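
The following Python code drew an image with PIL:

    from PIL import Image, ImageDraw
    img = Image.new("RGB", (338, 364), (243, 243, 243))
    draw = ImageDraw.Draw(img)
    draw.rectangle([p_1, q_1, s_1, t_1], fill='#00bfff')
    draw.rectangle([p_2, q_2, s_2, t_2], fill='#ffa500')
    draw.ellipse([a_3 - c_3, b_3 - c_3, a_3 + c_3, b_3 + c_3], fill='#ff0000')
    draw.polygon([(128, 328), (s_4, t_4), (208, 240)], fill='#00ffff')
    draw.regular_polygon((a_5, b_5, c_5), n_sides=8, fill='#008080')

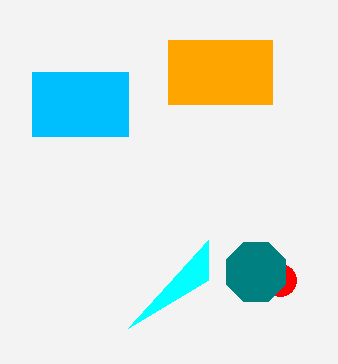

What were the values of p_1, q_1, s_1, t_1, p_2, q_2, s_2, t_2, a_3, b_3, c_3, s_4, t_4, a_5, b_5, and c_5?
p_1 = 32, q_1 = 72, s_1 = 128, t_1 = 136, p_2 = 168, q_2 = 40, s_2 = 272, t_2 = 104, a_3 = 280, b_3 = 280, c_3 = 16, s_4 = 208, t_4 = 280, a_5 = 256, b_5 = 272, c_5 = 32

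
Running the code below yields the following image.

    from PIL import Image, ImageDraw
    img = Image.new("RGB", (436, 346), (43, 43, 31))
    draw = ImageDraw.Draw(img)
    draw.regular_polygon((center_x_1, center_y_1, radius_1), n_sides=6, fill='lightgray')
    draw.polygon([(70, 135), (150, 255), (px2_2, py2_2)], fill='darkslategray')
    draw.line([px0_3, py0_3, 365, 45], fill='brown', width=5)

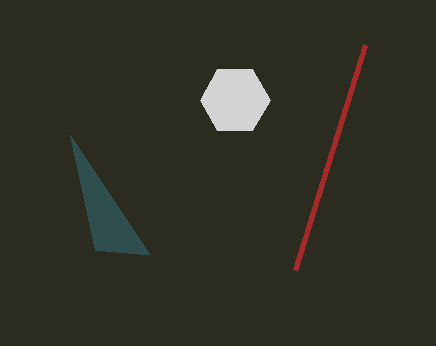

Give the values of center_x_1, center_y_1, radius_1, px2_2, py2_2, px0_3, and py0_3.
center_x_1 = 235, center_y_1 = 100, radius_1 = 35, px2_2 = 95, py2_2 = 250, px0_3 = 295, py0_3 = 270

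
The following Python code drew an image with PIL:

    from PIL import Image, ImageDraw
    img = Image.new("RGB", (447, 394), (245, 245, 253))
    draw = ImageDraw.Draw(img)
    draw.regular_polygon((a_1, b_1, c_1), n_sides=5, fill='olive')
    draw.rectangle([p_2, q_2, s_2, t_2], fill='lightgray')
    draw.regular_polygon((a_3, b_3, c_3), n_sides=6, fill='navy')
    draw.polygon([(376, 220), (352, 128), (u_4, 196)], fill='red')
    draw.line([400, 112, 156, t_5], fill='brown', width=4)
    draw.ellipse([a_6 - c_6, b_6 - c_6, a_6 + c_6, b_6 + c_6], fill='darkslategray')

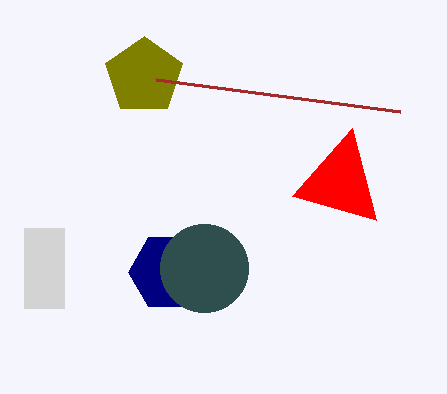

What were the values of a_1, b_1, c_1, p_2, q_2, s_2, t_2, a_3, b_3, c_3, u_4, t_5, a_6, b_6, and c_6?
a_1 = 144; b_1 = 76; c_1 = 40; p_2 = 24; q_2 = 228; s_2 = 64; t_2 = 308; a_3 = 168; b_3 = 272; c_3 = 40; u_4 = 292; t_5 = 80; a_6 = 204; b_6 = 268; c_6 = 44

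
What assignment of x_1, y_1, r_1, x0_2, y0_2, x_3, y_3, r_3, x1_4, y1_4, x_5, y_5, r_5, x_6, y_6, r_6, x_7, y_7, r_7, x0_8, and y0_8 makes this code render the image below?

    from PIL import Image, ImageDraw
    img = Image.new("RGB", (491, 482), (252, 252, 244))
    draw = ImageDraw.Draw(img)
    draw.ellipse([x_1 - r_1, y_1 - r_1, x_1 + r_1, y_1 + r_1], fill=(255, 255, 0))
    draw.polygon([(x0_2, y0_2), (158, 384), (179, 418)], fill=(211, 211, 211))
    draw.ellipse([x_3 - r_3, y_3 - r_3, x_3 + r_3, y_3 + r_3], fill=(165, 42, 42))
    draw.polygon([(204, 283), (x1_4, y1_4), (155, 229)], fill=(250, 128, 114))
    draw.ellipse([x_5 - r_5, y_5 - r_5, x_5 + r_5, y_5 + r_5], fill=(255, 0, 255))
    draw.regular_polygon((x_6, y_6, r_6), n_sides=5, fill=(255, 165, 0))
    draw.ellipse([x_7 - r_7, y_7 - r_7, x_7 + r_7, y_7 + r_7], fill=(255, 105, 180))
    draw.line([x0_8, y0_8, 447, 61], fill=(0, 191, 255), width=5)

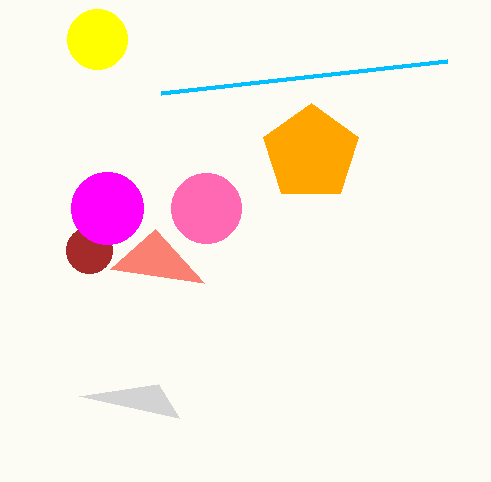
x_1 = 97
y_1 = 39
r_1 = 30
x0_2 = 79
y0_2 = 396
x_3 = 89
y_3 = 250
r_3 = 23
x1_4 = 110
y1_4 = 269
x_5 = 107
y_5 = 208
r_5 = 36
x_6 = 311
y_6 = 153
r_6 = 50
x_7 = 206
y_7 = 208
r_7 = 35
x0_8 = 161
y0_8 = 93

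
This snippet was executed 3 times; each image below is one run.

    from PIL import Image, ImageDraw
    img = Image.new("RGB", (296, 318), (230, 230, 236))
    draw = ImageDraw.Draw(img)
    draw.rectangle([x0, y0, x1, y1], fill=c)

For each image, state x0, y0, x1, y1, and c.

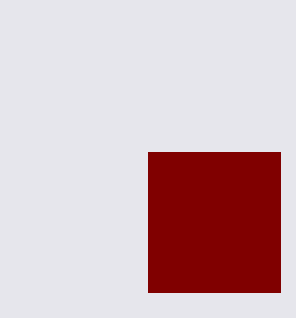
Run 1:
x0 = 148
y0 = 152
x1 = 280
y1 = 292
c = 'maroon'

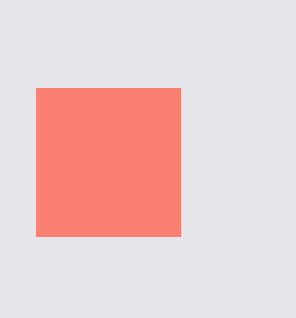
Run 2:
x0 = 36; y0 = 88; x1 = 180; y1 = 236; c = 'salmon'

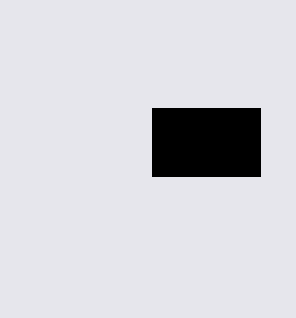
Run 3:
x0 = 152; y0 = 108; x1 = 260; y1 = 176; c = 'black'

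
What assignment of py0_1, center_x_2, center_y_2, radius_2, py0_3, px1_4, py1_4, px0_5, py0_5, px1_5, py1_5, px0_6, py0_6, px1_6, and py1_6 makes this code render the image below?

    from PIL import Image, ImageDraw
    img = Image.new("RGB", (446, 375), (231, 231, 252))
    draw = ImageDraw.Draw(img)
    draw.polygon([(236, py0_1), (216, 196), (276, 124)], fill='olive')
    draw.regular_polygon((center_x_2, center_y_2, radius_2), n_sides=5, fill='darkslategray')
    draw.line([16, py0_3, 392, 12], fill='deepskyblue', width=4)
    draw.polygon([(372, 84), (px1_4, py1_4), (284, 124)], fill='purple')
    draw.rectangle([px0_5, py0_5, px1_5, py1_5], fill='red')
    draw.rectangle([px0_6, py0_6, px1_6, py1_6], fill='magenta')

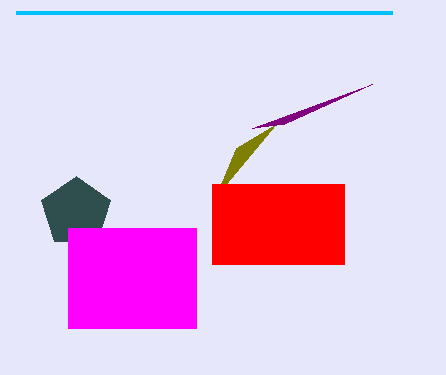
py0_1 = 148
center_x_2 = 76
center_y_2 = 212
radius_2 = 36
py0_3 = 12
px1_4 = 252
py1_4 = 128
px0_5 = 212
py0_5 = 184
px1_5 = 344
py1_5 = 264
px0_6 = 68
py0_6 = 228
px1_6 = 196
py1_6 = 328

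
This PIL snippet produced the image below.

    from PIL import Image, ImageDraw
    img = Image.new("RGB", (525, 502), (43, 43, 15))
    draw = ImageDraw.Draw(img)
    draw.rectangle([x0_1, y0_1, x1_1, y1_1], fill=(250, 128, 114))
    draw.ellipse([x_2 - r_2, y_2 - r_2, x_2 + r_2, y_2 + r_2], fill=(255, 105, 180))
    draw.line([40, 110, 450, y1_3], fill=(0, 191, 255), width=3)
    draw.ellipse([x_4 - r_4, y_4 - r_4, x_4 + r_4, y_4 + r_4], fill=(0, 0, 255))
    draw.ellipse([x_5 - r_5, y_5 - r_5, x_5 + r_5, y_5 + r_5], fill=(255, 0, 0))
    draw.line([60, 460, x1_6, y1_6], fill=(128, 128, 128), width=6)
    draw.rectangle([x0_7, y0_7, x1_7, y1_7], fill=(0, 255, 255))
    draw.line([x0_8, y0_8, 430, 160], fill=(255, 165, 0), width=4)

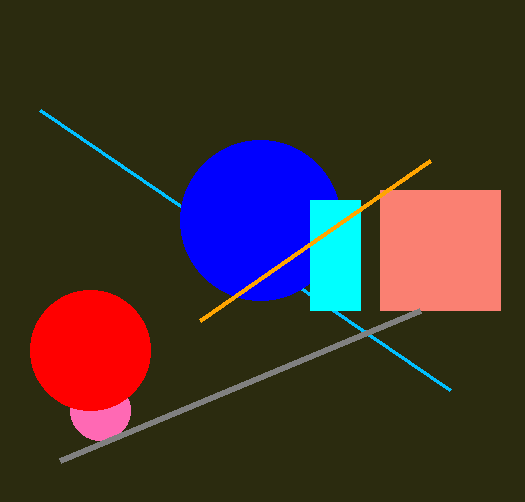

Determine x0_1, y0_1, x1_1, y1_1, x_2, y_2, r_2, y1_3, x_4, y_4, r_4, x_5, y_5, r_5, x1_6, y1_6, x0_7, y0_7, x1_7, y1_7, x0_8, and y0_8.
x0_1 = 380; y0_1 = 190; x1_1 = 500; y1_1 = 310; x_2 = 100; y_2 = 410; r_2 = 30; y1_3 = 390; x_4 = 260; y_4 = 220; r_4 = 80; x_5 = 90; y_5 = 350; r_5 = 60; x1_6 = 420; y1_6 = 310; x0_7 = 310; y0_7 = 200; x1_7 = 360; y1_7 = 310; x0_8 = 200; y0_8 = 320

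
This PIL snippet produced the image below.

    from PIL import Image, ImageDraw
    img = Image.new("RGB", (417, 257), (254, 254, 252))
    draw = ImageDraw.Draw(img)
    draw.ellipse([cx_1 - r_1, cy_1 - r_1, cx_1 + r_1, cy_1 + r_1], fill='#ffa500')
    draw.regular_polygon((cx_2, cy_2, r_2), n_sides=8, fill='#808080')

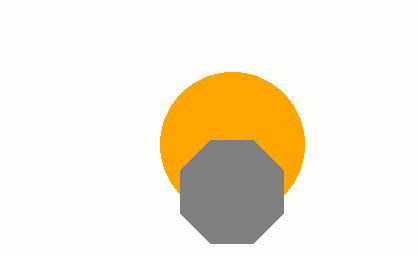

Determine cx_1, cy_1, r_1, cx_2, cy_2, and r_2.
cx_1 = 232, cy_1 = 144, r_1 = 72, cx_2 = 232, cy_2 = 192, r_2 = 56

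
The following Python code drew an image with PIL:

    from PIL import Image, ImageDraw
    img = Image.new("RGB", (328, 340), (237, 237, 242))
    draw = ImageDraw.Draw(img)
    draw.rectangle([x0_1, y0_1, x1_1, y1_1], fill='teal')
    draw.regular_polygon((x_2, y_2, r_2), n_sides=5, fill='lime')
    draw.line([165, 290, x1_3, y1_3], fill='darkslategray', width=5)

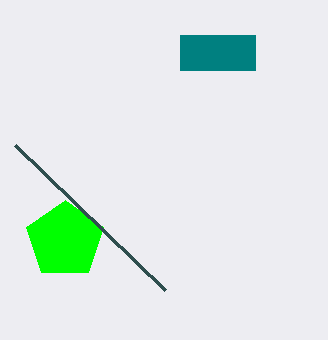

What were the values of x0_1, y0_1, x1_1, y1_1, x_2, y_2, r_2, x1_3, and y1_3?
x0_1 = 180, y0_1 = 35, x1_1 = 255, y1_1 = 70, x_2 = 65, y_2 = 240, r_2 = 40, x1_3 = 15, y1_3 = 145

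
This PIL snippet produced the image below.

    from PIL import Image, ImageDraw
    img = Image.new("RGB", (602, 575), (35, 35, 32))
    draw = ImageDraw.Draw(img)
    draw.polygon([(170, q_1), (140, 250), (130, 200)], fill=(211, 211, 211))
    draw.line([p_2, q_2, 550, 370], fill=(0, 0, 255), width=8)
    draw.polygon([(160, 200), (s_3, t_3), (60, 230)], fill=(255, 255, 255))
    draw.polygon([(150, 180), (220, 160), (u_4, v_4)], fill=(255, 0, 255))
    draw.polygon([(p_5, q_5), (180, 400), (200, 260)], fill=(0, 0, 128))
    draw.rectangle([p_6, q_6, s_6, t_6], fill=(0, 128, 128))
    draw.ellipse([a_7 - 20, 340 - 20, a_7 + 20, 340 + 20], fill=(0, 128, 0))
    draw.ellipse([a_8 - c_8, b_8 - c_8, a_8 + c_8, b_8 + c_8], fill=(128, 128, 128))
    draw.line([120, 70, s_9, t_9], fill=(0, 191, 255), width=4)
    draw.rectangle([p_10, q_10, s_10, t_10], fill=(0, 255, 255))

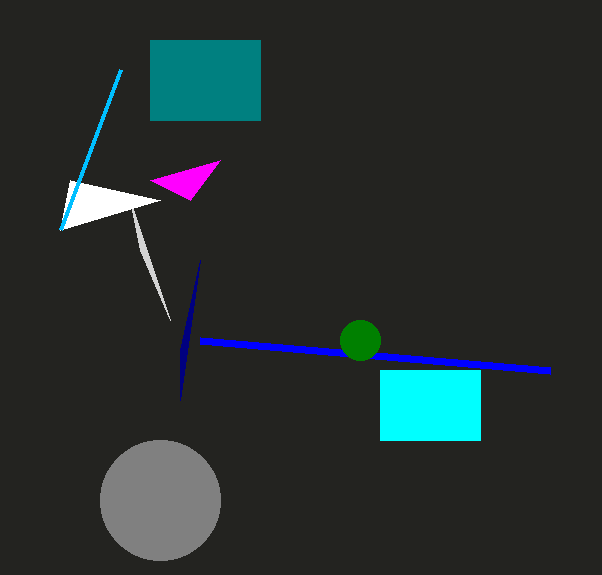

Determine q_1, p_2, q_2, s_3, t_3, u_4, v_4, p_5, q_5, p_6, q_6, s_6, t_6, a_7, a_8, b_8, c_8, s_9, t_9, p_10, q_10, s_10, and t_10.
q_1 = 320, p_2 = 200, q_2 = 340, s_3 = 70, t_3 = 180, u_4 = 190, v_4 = 200, p_5 = 180, q_5 = 350, p_6 = 150, q_6 = 40, s_6 = 260, t_6 = 120, a_7 = 360, a_8 = 160, b_8 = 500, c_8 = 60, s_9 = 60, t_9 = 230, p_10 = 380, q_10 = 370, s_10 = 480, t_10 = 440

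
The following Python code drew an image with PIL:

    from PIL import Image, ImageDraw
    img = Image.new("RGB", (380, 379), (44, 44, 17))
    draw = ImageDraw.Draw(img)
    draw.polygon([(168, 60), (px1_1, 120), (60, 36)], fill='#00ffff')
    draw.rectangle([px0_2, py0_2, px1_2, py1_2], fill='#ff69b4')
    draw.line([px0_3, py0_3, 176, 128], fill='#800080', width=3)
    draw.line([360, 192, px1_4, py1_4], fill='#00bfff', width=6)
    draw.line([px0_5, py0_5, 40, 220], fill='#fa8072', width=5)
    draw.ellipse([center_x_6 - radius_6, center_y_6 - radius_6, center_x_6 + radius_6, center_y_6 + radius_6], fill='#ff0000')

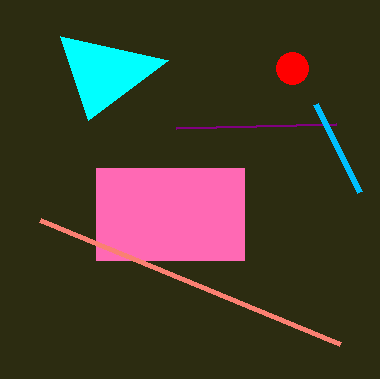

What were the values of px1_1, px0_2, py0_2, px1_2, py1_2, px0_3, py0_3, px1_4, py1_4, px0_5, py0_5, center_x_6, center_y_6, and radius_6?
px1_1 = 88
px0_2 = 96
py0_2 = 168
px1_2 = 244
py1_2 = 260
px0_3 = 336
py0_3 = 124
px1_4 = 316
py1_4 = 104
px0_5 = 340
py0_5 = 344
center_x_6 = 292
center_y_6 = 68
radius_6 = 16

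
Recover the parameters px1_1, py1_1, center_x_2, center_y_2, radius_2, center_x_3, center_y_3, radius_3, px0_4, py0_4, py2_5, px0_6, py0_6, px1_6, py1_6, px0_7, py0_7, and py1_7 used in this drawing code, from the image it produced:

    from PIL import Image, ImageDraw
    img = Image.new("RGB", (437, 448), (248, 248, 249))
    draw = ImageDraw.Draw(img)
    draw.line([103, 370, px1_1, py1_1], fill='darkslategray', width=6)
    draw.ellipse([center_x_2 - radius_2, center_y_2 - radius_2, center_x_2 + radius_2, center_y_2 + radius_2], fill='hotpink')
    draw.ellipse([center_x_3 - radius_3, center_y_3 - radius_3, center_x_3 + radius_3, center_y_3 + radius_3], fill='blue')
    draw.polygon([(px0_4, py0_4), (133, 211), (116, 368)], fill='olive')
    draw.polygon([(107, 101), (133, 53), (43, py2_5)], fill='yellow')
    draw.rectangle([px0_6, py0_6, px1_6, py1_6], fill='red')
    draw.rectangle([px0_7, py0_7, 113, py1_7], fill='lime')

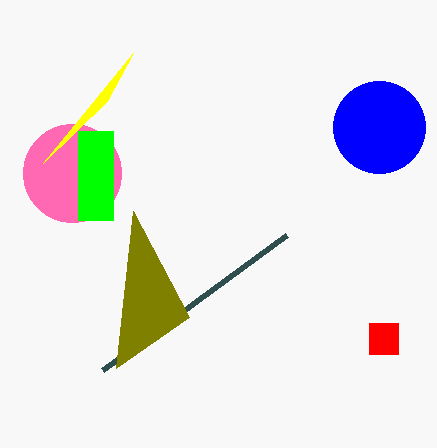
px1_1 = 287
py1_1 = 235
center_x_2 = 72
center_y_2 = 173
radius_2 = 49
center_x_3 = 379
center_y_3 = 127
radius_3 = 46
px0_4 = 189
py0_4 = 317
py2_5 = 163
px0_6 = 369
py0_6 = 323
px1_6 = 398
py1_6 = 354
px0_7 = 78
py0_7 = 131
py1_7 = 220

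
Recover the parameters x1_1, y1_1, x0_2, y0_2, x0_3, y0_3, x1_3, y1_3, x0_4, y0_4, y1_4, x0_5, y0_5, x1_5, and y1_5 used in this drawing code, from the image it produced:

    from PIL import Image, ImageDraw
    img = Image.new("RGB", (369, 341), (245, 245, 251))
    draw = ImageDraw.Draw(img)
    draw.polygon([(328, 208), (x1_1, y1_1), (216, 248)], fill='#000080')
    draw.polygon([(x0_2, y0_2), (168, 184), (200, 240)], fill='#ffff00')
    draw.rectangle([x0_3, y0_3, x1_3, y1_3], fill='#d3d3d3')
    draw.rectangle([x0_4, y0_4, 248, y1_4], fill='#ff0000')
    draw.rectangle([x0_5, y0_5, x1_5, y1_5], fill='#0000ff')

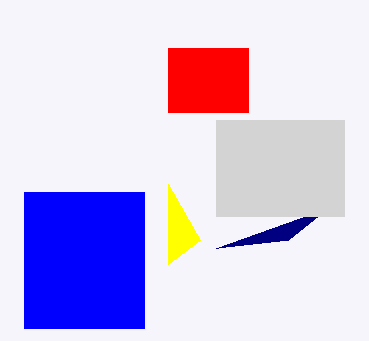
x1_1 = 288
y1_1 = 240
x0_2 = 168
y0_2 = 264
x0_3 = 216
y0_3 = 120
x1_3 = 344
y1_3 = 216
x0_4 = 168
y0_4 = 48
y1_4 = 112
x0_5 = 24
y0_5 = 192
x1_5 = 144
y1_5 = 328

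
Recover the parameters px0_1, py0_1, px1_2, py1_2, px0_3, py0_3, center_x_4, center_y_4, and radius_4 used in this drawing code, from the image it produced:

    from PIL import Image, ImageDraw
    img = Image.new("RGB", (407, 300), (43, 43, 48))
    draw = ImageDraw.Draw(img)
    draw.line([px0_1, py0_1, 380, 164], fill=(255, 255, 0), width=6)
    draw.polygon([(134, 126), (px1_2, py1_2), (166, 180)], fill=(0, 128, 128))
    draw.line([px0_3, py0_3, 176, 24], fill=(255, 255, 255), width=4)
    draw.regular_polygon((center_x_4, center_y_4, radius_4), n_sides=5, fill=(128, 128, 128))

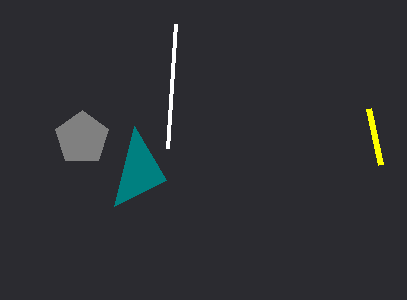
px0_1 = 368, py0_1 = 108, px1_2 = 114, py1_2 = 206, px0_3 = 168, py0_3 = 148, center_x_4 = 82, center_y_4 = 138, radius_4 = 28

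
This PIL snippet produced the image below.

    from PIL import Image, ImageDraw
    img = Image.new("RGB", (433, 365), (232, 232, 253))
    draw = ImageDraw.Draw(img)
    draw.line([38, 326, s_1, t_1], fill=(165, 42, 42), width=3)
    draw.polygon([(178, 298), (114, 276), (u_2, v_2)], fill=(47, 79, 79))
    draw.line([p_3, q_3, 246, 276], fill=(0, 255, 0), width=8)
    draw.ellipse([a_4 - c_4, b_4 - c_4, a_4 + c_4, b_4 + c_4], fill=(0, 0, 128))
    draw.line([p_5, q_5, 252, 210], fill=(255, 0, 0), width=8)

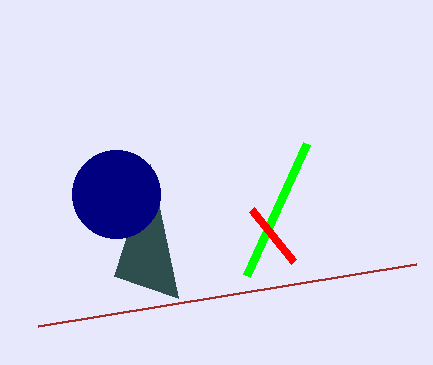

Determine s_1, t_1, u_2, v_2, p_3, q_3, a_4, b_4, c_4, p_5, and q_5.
s_1 = 416
t_1 = 264
u_2 = 150
v_2 = 164
p_3 = 306
q_3 = 144
a_4 = 116
b_4 = 194
c_4 = 44
p_5 = 294
q_5 = 262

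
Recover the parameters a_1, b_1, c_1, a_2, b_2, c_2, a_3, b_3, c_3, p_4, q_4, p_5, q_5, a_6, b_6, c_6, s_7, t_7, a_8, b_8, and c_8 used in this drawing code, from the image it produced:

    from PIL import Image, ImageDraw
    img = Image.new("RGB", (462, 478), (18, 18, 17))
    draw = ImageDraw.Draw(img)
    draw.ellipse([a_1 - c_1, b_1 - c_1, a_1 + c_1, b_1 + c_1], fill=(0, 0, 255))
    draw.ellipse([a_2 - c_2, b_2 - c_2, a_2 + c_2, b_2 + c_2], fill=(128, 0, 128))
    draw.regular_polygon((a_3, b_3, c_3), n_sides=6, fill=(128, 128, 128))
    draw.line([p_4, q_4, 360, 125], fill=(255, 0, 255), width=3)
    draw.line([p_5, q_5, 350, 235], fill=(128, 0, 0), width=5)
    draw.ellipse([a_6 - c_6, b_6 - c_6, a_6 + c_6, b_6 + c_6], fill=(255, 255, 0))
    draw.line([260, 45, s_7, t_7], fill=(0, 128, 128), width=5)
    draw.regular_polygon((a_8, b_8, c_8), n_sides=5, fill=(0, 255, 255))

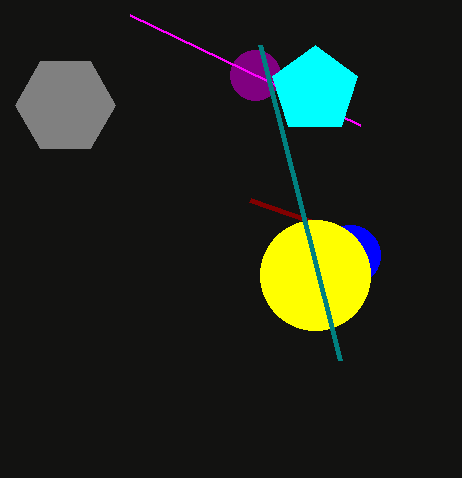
a_1 = 350; b_1 = 255; c_1 = 30; a_2 = 255; b_2 = 75; c_2 = 25; a_3 = 65; b_3 = 105; c_3 = 50; p_4 = 130; q_4 = 15; p_5 = 250; q_5 = 200; a_6 = 315; b_6 = 275; c_6 = 55; s_7 = 340; t_7 = 360; a_8 = 315; b_8 = 90; c_8 = 45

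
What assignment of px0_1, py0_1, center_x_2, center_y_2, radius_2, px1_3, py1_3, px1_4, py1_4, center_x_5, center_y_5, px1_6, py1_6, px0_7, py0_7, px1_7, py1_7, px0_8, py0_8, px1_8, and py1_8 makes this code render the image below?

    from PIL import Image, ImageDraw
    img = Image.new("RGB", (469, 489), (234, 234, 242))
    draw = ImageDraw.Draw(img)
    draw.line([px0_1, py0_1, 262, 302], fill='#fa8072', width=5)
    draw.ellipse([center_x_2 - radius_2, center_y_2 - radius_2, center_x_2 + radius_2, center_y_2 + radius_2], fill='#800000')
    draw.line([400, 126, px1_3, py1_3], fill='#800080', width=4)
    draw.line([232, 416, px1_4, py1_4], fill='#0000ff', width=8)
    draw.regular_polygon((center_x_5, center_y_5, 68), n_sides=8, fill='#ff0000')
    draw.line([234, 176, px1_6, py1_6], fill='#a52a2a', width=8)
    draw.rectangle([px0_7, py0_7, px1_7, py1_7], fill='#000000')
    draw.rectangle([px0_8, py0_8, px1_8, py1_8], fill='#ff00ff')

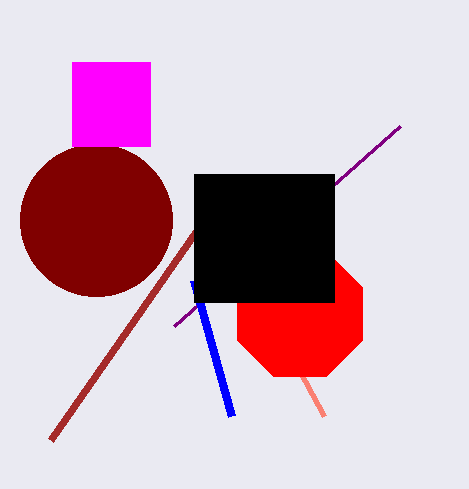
px0_1 = 324; py0_1 = 416; center_x_2 = 96; center_y_2 = 220; radius_2 = 76; px1_3 = 174; py1_3 = 326; px1_4 = 194; py1_4 = 280; center_x_5 = 300; center_y_5 = 314; px1_6 = 50; py1_6 = 440; px0_7 = 194; py0_7 = 174; px1_7 = 334; py1_7 = 302; px0_8 = 72; py0_8 = 62; px1_8 = 150; py1_8 = 146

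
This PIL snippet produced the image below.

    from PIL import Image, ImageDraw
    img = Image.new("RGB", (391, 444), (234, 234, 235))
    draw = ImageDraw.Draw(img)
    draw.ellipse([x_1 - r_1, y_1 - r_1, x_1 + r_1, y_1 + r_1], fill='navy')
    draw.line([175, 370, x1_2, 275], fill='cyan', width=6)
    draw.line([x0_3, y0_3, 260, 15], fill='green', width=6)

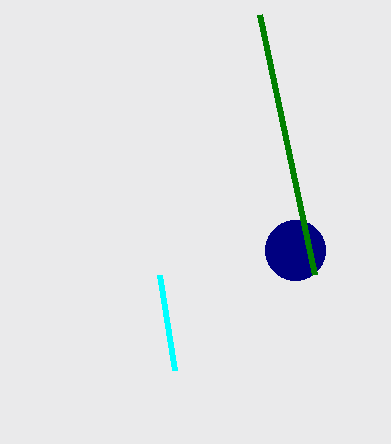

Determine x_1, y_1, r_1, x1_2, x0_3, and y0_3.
x_1 = 295
y_1 = 250
r_1 = 30
x1_2 = 160
x0_3 = 315
y0_3 = 275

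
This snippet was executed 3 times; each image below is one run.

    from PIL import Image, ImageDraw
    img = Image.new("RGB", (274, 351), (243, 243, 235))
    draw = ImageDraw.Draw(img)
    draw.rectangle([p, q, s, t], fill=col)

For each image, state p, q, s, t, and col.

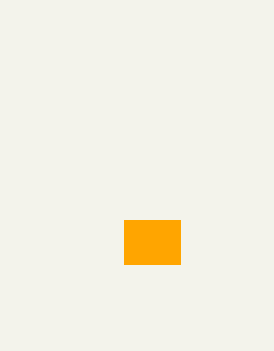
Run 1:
p = 124; q = 220; s = 180; t = 264; col = 'orange'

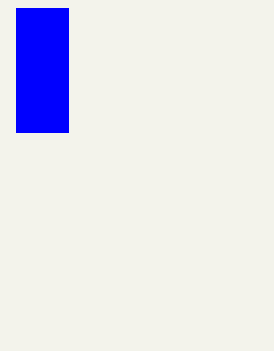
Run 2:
p = 16, q = 8, s = 68, t = 132, col = 'blue'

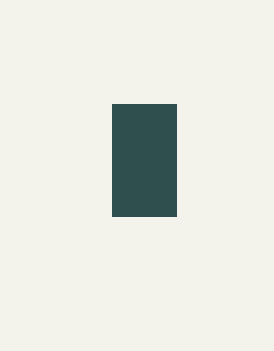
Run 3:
p = 112, q = 104, s = 176, t = 216, col = 'darkslategray'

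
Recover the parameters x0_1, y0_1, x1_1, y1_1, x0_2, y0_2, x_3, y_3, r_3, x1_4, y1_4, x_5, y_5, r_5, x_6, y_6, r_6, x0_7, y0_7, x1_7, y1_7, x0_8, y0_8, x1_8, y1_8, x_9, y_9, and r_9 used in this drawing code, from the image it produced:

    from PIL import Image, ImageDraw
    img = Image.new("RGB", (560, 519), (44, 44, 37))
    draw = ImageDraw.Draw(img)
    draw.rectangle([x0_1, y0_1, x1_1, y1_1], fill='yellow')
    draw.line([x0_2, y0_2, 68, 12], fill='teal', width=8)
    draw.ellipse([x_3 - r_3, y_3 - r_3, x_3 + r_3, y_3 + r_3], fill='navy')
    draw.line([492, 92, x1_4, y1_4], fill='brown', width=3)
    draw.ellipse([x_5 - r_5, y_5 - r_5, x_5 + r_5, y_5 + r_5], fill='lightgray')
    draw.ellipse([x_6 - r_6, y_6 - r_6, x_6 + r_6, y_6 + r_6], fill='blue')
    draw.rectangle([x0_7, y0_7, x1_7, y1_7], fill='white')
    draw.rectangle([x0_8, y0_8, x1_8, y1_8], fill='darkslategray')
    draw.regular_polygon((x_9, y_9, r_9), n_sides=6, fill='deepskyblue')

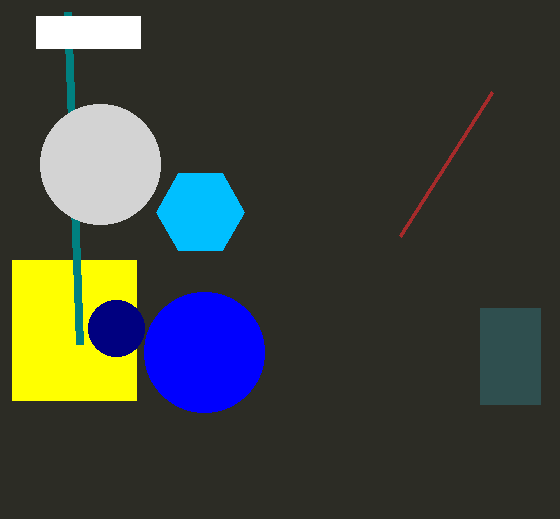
x0_1 = 12, y0_1 = 260, x1_1 = 136, y1_1 = 400, x0_2 = 80, y0_2 = 344, x_3 = 116, y_3 = 328, r_3 = 28, x1_4 = 400, y1_4 = 236, x_5 = 100, y_5 = 164, r_5 = 60, x_6 = 204, y_6 = 352, r_6 = 60, x0_7 = 36, y0_7 = 16, x1_7 = 140, y1_7 = 48, x0_8 = 480, y0_8 = 308, x1_8 = 540, y1_8 = 404, x_9 = 200, y_9 = 212, r_9 = 44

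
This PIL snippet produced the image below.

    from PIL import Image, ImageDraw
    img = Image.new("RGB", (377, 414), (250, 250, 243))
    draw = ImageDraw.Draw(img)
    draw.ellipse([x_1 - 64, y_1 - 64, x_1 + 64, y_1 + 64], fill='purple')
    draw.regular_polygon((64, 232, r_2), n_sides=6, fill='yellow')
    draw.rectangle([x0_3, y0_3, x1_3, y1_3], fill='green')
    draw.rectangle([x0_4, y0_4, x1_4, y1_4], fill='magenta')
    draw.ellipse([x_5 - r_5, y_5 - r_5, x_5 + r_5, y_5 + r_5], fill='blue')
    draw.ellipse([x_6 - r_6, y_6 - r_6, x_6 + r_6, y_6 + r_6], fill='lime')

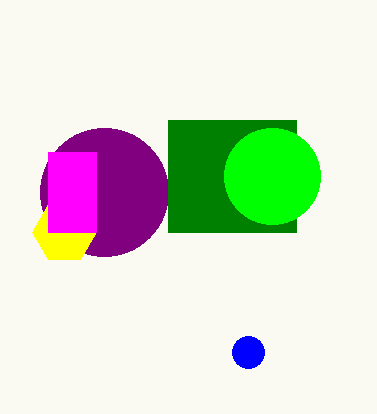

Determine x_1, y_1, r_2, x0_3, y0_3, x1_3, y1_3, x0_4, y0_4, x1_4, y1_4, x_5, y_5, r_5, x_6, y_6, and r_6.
x_1 = 104; y_1 = 192; r_2 = 32; x0_3 = 168; y0_3 = 120; x1_3 = 296; y1_3 = 232; x0_4 = 48; y0_4 = 152; x1_4 = 96; y1_4 = 232; x_5 = 248; y_5 = 352; r_5 = 16; x_6 = 272; y_6 = 176; r_6 = 48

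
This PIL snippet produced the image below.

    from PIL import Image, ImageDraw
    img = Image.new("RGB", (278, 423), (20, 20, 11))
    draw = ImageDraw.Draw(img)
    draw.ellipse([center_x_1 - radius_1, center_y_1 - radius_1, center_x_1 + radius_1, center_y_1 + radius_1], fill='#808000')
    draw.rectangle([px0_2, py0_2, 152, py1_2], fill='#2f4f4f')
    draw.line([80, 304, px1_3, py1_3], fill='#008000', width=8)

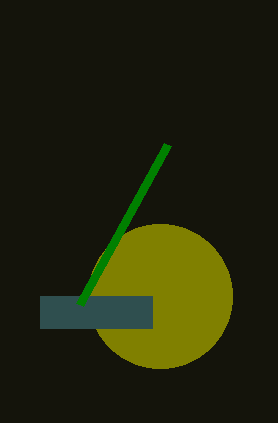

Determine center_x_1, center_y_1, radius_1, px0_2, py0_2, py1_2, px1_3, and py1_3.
center_x_1 = 160, center_y_1 = 296, radius_1 = 72, px0_2 = 40, py0_2 = 296, py1_2 = 328, px1_3 = 168, py1_3 = 144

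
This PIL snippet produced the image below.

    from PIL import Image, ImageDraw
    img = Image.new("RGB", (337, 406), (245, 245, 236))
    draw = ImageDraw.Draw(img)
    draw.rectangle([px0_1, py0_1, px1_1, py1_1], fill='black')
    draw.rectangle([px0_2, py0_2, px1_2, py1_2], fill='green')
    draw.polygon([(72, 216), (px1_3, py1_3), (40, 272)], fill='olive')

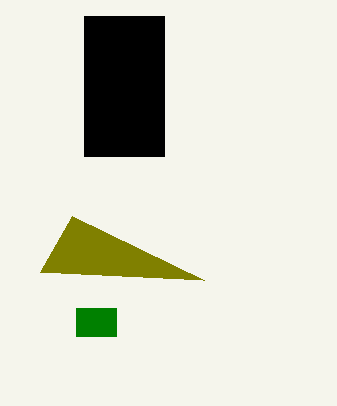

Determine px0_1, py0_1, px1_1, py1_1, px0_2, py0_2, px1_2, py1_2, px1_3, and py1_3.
px0_1 = 84
py0_1 = 16
px1_1 = 164
py1_1 = 156
px0_2 = 76
py0_2 = 308
px1_2 = 116
py1_2 = 336
px1_3 = 204
py1_3 = 280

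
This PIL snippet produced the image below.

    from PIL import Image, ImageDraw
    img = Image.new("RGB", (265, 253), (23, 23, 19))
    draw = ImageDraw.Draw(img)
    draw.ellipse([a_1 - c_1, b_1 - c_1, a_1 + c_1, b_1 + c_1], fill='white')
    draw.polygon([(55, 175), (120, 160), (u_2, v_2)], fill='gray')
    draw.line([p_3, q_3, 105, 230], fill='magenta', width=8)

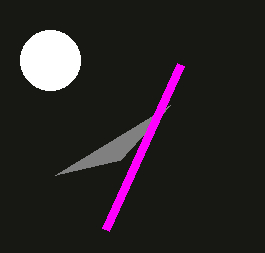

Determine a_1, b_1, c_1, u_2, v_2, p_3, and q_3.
a_1 = 50, b_1 = 60, c_1 = 30, u_2 = 170, v_2 = 105, p_3 = 180, q_3 = 65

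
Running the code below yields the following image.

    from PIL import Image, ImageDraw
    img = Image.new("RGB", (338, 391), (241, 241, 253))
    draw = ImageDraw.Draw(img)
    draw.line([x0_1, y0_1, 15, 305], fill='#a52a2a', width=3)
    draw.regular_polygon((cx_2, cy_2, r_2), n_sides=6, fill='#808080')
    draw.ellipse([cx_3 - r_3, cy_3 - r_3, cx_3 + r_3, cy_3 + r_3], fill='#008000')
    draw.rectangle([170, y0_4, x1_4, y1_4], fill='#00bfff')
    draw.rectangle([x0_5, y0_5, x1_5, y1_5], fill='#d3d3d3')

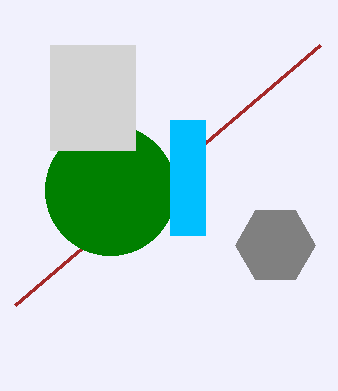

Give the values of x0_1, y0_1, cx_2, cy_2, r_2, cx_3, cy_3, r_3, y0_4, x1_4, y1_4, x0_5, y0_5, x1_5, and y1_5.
x0_1 = 320, y0_1 = 45, cx_2 = 275, cy_2 = 245, r_2 = 40, cx_3 = 110, cy_3 = 190, r_3 = 65, y0_4 = 120, x1_4 = 205, y1_4 = 235, x0_5 = 50, y0_5 = 45, x1_5 = 135, y1_5 = 150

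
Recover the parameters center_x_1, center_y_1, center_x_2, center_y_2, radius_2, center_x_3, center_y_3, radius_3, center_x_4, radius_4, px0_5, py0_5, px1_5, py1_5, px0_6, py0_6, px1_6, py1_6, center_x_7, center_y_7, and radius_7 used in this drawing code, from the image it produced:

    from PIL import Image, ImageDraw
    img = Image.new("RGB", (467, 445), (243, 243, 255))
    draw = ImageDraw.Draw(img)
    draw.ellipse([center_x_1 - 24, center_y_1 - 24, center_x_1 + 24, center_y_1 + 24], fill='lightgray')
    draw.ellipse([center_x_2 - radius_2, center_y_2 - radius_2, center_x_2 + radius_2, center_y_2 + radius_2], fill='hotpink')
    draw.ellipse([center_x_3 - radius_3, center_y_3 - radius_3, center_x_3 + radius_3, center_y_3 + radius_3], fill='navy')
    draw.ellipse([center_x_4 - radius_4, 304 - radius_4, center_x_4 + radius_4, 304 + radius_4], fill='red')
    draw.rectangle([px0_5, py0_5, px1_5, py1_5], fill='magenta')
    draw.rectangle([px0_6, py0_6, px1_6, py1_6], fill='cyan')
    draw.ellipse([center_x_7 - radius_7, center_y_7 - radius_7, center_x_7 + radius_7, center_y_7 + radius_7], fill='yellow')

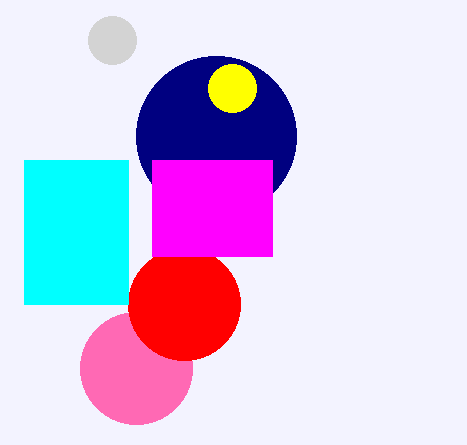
center_x_1 = 112
center_y_1 = 40
center_x_2 = 136
center_y_2 = 368
radius_2 = 56
center_x_3 = 216
center_y_3 = 136
radius_3 = 80
center_x_4 = 184
radius_4 = 56
px0_5 = 152
py0_5 = 160
px1_5 = 272
py1_5 = 256
px0_6 = 24
py0_6 = 160
px1_6 = 128
py1_6 = 304
center_x_7 = 232
center_y_7 = 88
radius_7 = 24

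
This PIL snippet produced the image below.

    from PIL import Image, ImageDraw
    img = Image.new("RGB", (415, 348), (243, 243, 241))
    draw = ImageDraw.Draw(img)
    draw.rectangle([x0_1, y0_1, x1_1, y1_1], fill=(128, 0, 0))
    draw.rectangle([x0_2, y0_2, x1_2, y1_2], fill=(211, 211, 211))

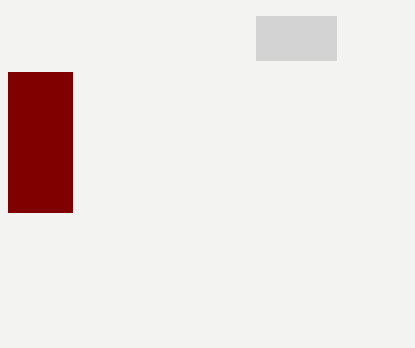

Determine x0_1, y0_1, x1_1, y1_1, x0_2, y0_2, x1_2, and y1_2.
x0_1 = 8; y0_1 = 72; x1_1 = 72; y1_1 = 212; x0_2 = 256; y0_2 = 16; x1_2 = 336; y1_2 = 60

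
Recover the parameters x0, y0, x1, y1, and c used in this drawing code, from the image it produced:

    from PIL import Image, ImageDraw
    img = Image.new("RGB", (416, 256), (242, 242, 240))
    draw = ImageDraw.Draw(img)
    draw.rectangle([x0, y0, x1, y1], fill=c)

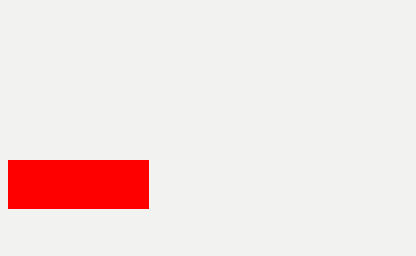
x0 = 8; y0 = 160; x1 = 148; y1 = 208; c = 'red'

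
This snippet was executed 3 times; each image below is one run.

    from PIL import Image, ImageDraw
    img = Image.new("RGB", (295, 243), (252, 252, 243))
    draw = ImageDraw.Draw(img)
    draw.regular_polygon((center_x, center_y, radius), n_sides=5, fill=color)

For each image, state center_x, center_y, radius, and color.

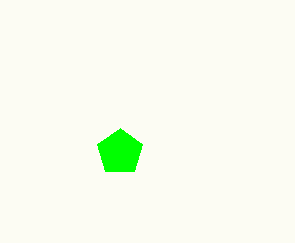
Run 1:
center_x = 120; center_y = 152; radius = 24; color = 'lime'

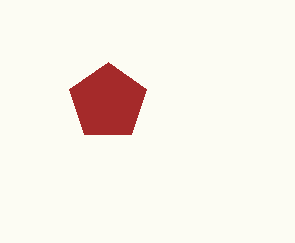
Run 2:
center_x = 108; center_y = 102; radius = 40; color = 'brown'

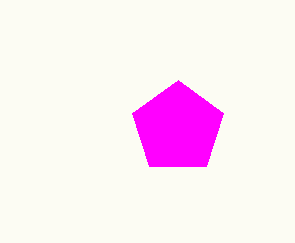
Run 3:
center_x = 178
center_y = 128
radius = 48
color = 'magenta'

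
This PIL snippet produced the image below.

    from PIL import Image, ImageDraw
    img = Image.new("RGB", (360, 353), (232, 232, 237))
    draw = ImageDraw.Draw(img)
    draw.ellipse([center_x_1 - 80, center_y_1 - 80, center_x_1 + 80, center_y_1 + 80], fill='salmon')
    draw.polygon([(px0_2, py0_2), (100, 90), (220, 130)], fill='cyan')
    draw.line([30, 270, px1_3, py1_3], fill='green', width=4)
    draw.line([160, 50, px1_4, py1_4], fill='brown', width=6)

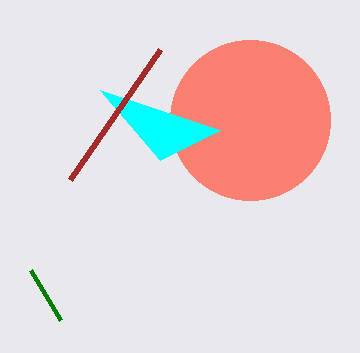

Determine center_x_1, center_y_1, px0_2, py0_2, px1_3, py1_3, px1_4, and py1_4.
center_x_1 = 250; center_y_1 = 120; px0_2 = 160; py0_2 = 160; px1_3 = 60; py1_3 = 320; px1_4 = 70; py1_4 = 180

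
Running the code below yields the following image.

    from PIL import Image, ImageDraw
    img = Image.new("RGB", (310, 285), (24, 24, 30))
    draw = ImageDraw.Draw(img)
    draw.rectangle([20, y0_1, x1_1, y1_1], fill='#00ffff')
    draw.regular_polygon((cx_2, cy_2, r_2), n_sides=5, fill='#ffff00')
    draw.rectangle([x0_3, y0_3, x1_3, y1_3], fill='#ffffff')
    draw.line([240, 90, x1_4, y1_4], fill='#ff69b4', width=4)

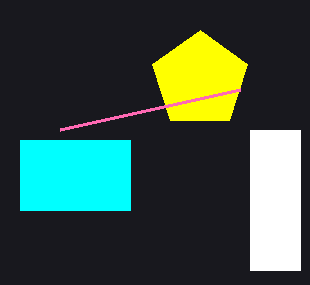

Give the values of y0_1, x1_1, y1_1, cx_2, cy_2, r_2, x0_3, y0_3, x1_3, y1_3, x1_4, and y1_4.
y0_1 = 140, x1_1 = 130, y1_1 = 210, cx_2 = 200, cy_2 = 80, r_2 = 50, x0_3 = 250, y0_3 = 130, x1_3 = 300, y1_3 = 270, x1_4 = 60, y1_4 = 130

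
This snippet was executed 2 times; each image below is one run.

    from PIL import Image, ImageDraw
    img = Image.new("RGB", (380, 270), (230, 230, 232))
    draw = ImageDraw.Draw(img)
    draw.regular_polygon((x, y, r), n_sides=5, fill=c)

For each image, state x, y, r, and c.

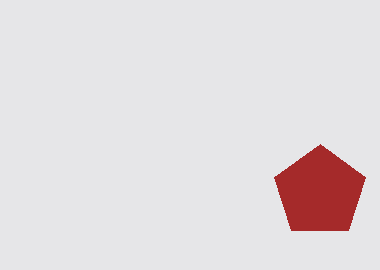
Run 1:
x = 320, y = 192, r = 48, c = 'brown'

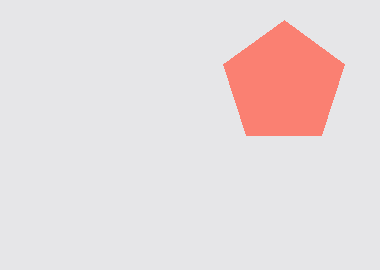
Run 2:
x = 284; y = 84; r = 64; c = 'salmon'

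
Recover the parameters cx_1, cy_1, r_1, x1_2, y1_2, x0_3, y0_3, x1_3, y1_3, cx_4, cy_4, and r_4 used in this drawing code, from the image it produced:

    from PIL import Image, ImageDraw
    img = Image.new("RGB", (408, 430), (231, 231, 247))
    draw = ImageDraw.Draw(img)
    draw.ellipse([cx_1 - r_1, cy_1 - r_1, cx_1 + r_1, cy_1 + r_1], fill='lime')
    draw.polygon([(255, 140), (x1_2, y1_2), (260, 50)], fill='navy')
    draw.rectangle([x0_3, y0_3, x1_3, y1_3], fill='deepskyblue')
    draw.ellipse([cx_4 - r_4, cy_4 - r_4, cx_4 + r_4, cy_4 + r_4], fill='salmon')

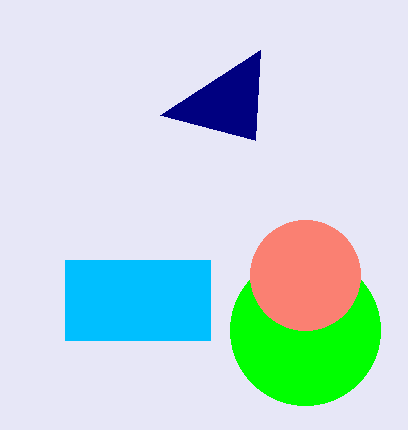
cx_1 = 305
cy_1 = 330
r_1 = 75
x1_2 = 160
y1_2 = 115
x0_3 = 65
y0_3 = 260
x1_3 = 210
y1_3 = 340
cx_4 = 305
cy_4 = 275
r_4 = 55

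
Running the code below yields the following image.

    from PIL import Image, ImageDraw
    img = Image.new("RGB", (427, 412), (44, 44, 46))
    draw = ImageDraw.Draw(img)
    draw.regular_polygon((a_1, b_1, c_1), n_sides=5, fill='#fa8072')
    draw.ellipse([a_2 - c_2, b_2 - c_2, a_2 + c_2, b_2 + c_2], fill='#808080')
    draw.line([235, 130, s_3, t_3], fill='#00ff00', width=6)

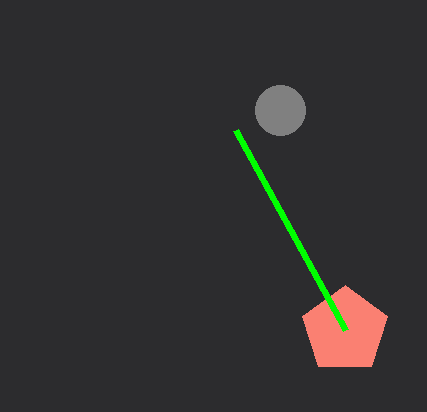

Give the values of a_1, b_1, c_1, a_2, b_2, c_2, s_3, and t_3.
a_1 = 345; b_1 = 330; c_1 = 45; a_2 = 280; b_2 = 110; c_2 = 25; s_3 = 345; t_3 = 330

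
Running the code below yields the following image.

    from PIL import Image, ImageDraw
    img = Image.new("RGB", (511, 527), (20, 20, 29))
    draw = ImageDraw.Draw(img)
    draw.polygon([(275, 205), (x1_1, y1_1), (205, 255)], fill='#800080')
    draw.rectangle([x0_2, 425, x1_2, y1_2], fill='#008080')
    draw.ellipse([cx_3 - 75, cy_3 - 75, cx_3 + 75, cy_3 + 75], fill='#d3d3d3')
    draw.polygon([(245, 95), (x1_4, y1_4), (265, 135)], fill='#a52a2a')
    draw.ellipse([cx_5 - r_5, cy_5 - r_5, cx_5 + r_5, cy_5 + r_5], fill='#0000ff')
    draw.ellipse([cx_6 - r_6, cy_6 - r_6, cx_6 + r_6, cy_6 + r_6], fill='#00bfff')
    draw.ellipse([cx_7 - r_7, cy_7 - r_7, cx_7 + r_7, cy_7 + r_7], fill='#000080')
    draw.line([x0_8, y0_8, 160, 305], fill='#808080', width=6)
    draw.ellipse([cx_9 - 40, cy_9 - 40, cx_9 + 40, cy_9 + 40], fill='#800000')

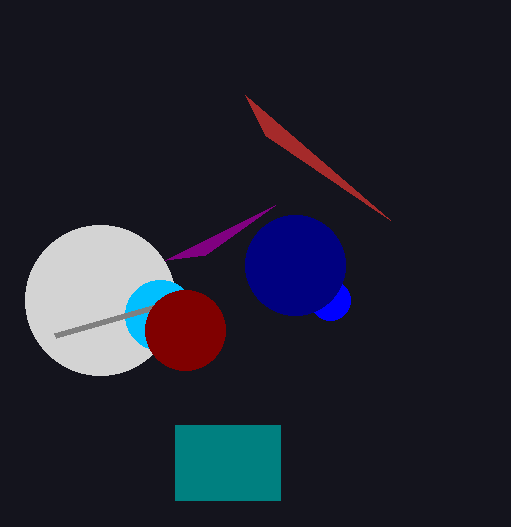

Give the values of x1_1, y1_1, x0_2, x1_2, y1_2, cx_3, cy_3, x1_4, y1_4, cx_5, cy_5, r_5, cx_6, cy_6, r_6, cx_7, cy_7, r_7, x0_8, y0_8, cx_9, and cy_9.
x1_1 = 165; y1_1 = 260; x0_2 = 175; x1_2 = 280; y1_2 = 500; cx_3 = 100; cy_3 = 300; x1_4 = 390; y1_4 = 220; cx_5 = 330; cy_5 = 300; r_5 = 20; cx_6 = 160; cy_6 = 315; r_6 = 35; cx_7 = 295; cy_7 = 265; r_7 = 50; x0_8 = 55; y0_8 = 335; cx_9 = 185; cy_9 = 330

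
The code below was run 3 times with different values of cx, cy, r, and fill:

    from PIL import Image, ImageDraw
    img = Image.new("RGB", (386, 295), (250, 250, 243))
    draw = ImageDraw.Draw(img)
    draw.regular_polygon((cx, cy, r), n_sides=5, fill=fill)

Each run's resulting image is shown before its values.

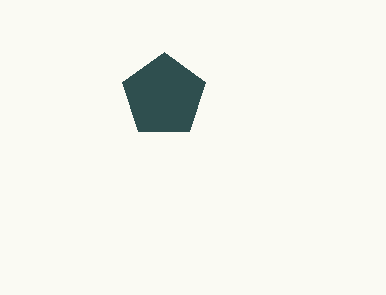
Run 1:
cx = 164
cy = 96
r = 44
fill = 'darkslategray'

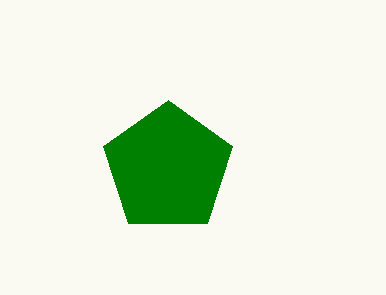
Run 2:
cx = 168, cy = 168, r = 68, fill = 'green'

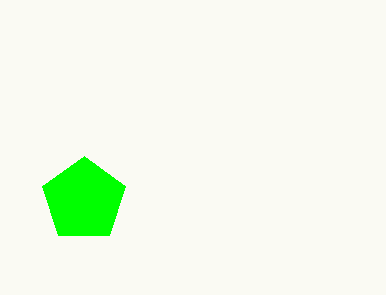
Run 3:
cx = 84
cy = 200
r = 44
fill = 'lime'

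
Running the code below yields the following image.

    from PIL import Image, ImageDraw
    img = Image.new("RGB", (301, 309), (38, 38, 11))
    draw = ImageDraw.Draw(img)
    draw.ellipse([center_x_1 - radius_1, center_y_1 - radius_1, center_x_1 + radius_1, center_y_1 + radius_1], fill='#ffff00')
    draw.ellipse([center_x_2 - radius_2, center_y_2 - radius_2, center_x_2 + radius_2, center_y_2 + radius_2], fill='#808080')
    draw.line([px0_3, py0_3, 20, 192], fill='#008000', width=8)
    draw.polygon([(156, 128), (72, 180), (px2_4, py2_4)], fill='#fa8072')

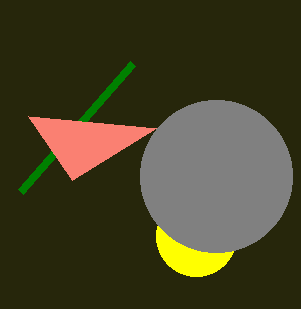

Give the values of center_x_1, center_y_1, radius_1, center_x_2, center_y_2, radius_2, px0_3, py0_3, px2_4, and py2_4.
center_x_1 = 196; center_y_1 = 236; radius_1 = 40; center_x_2 = 216; center_y_2 = 176; radius_2 = 76; px0_3 = 132; py0_3 = 64; px2_4 = 28; py2_4 = 116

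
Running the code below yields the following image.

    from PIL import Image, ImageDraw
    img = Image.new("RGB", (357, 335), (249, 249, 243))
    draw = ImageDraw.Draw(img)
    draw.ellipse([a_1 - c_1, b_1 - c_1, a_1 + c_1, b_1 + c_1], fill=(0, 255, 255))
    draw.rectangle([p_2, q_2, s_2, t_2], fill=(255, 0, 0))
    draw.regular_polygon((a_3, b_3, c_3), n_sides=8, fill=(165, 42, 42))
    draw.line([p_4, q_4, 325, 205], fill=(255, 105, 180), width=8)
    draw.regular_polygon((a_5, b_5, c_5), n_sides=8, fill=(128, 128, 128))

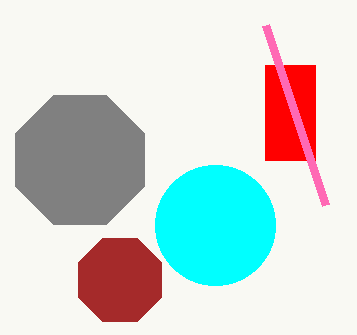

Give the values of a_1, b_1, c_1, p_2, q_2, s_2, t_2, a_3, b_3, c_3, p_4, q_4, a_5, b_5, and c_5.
a_1 = 215
b_1 = 225
c_1 = 60
p_2 = 265
q_2 = 65
s_2 = 315
t_2 = 160
a_3 = 120
b_3 = 280
c_3 = 45
p_4 = 265
q_4 = 25
a_5 = 80
b_5 = 160
c_5 = 70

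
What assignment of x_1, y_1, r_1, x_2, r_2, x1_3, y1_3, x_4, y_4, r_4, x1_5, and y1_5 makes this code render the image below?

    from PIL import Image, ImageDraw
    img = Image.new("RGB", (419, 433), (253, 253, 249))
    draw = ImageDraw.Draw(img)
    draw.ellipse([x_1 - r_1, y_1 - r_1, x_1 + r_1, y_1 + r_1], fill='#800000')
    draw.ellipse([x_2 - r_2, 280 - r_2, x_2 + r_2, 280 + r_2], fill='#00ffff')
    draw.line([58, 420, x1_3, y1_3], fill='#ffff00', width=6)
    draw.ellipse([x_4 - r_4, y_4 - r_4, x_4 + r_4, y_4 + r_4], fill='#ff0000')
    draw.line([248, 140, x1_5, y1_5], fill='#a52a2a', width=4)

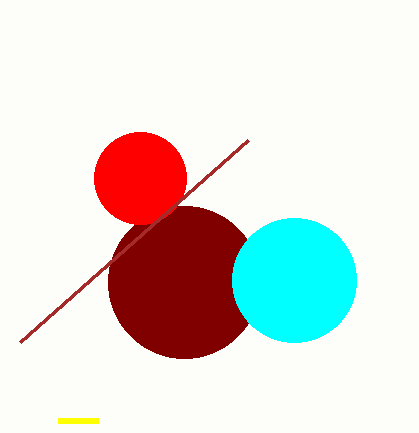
x_1 = 184, y_1 = 282, r_1 = 76, x_2 = 294, r_2 = 62, x1_3 = 98, y1_3 = 420, x_4 = 140, y_4 = 178, r_4 = 46, x1_5 = 20, y1_5 = 342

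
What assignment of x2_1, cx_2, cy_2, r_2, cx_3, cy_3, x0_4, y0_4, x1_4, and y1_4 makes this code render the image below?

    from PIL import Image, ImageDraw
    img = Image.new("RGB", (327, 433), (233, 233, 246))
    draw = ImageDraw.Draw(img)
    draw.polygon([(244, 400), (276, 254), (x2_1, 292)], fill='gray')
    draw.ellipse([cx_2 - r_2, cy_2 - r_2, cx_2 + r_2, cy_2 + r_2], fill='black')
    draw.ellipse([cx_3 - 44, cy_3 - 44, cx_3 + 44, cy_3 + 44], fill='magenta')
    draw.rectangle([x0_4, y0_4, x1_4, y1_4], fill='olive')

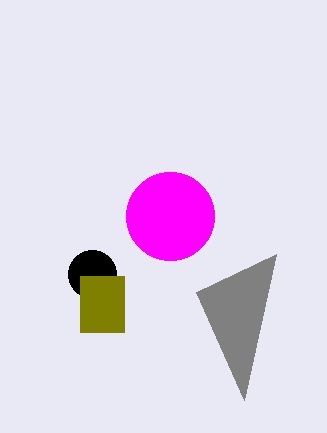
x2_1 = 196; cx_2 = 92; cy_2 = 274; r_2 = 24; cx_3 = 170; cy_3 = 216; x0_4 = 80; y0_4 = 276; x1_4 = 124; y1_4 = 332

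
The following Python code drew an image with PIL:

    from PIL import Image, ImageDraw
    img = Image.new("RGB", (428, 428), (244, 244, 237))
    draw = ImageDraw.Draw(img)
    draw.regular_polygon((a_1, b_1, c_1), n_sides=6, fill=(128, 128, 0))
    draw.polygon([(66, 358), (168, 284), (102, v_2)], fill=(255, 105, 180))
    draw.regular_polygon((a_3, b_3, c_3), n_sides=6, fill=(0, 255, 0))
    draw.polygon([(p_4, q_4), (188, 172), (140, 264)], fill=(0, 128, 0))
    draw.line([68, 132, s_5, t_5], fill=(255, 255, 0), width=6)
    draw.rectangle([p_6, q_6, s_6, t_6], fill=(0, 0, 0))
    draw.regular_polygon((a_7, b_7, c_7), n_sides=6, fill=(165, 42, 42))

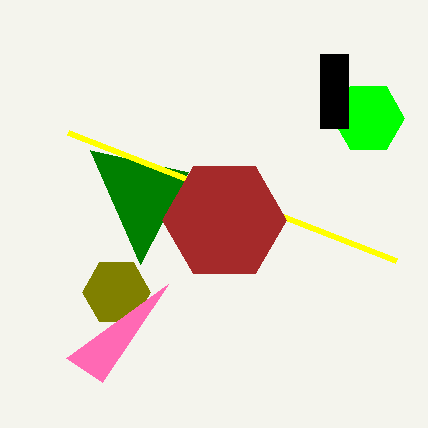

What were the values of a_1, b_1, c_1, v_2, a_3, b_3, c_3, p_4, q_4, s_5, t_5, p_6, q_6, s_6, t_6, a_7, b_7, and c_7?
a_1 = 116, b_1 = 292, c_1 = 34, v_2 = 382, a_3 = 368, b_3 = 118, c_3 = 36, p_4 = 90, q_4 = 150, s_5 = 396, t_5 = 260, p_6 = 320, q_6 = 54, s_6 = 348, t_6 = 128, a_7 = 224, b_7 = 220, c_7 = 62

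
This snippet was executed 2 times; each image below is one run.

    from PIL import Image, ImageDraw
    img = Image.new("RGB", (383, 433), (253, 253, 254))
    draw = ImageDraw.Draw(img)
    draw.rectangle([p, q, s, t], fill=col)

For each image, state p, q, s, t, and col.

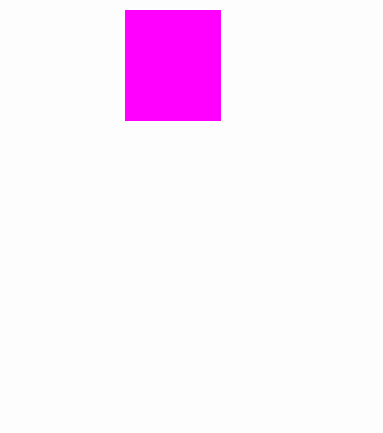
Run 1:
p = 125, q = 10, s = 220, t = 120, col = 'magenta'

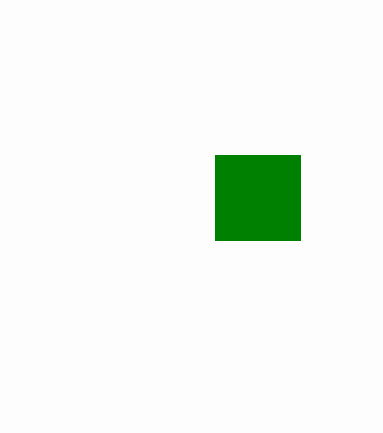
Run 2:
p = 215
q = 155
s = 300
t = 240
col = 'green'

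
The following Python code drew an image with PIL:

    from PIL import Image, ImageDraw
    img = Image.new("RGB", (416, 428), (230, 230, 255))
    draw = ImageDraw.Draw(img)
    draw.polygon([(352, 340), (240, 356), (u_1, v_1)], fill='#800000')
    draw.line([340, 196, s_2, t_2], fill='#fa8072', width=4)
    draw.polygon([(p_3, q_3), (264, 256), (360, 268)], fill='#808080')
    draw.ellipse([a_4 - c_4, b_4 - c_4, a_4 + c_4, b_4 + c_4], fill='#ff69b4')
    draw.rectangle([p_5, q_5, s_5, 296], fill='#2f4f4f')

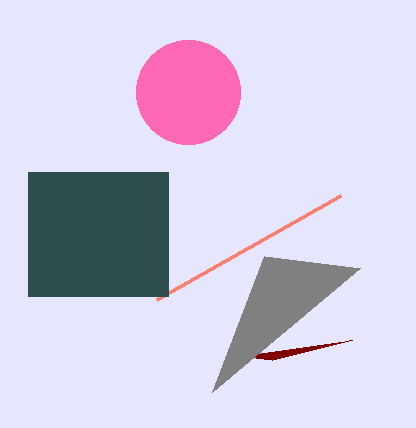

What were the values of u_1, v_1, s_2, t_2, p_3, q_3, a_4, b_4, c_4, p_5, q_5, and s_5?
u_1 = 272; v_1 = 360; s_2 = 156; t_2 = 300; p_3 = 212; q_3 = 392; a_4 = 188; b_4 = 92; c_4 = 52; p_5 = 28; q_5 = 172; s_5 = 168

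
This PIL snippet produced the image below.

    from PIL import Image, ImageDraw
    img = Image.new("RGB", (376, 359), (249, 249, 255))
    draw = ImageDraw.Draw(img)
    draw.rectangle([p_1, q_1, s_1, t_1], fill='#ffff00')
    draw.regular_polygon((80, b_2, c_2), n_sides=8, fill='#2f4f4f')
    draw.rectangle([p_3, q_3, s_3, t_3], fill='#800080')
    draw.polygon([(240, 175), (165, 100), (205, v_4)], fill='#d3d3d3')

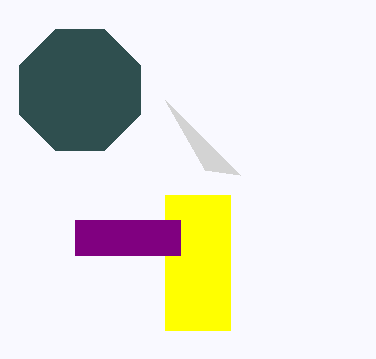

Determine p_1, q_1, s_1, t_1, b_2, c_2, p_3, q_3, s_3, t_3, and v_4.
p_1 = 165
q_1 = 195
s_1 = 230
t_1 = 330
b_2 = 90
c_2 = 65
p_3 = 75
q_3 = 220
s_3 = 180
t_3 = 255
v_4 = 170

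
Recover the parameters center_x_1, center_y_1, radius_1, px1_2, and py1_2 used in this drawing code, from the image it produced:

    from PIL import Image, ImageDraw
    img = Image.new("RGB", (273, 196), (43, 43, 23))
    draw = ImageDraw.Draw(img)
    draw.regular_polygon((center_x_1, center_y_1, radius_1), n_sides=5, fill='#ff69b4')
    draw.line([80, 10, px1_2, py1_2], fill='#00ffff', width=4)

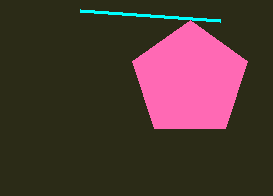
center_x_1 = 190
center_y_1 = 80
radius_1 = 60
px1_2 = 220
py1_2 = 20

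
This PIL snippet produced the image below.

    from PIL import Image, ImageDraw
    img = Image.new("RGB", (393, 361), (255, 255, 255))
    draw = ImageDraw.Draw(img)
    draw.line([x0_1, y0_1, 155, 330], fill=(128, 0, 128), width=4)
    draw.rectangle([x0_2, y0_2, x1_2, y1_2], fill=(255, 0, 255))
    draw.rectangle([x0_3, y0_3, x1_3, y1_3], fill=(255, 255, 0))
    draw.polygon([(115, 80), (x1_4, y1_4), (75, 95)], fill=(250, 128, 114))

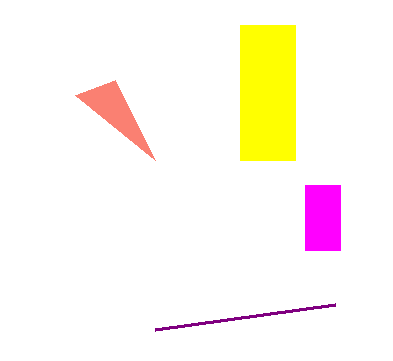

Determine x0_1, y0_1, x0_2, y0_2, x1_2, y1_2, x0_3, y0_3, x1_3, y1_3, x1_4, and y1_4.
x0_1 = 335
y0_1 = 305
x0_2 = 305
y0_2 = 185
x1_2 = 340
y1_2 = 250
x0_3 = 240
y0_3 = 25
x1_3 = 295
y1_3 = 160
x1_4 = 155
y1_4 = 160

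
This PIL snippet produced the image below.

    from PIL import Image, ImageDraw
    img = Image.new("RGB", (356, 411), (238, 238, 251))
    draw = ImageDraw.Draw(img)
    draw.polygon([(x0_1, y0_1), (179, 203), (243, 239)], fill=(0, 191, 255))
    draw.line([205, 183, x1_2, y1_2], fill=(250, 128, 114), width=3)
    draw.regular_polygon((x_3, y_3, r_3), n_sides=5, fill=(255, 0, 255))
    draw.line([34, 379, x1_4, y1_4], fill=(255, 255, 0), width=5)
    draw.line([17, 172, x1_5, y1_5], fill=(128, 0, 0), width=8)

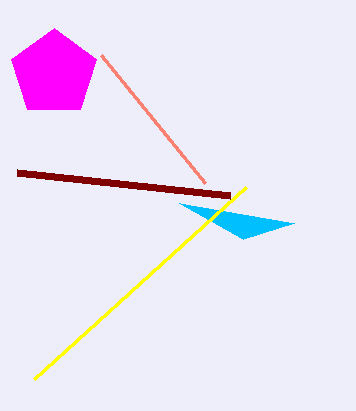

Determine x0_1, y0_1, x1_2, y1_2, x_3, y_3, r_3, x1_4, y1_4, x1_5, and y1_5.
x0_1 = 294; y0_1 = 223; x1_2 = 101; y1_2 = 55; x_3 = 54; y_3 = 73; r_3 = 45; x1_4 = 246; y1_4 = 187; x1_5 = 230; y1_5 = 195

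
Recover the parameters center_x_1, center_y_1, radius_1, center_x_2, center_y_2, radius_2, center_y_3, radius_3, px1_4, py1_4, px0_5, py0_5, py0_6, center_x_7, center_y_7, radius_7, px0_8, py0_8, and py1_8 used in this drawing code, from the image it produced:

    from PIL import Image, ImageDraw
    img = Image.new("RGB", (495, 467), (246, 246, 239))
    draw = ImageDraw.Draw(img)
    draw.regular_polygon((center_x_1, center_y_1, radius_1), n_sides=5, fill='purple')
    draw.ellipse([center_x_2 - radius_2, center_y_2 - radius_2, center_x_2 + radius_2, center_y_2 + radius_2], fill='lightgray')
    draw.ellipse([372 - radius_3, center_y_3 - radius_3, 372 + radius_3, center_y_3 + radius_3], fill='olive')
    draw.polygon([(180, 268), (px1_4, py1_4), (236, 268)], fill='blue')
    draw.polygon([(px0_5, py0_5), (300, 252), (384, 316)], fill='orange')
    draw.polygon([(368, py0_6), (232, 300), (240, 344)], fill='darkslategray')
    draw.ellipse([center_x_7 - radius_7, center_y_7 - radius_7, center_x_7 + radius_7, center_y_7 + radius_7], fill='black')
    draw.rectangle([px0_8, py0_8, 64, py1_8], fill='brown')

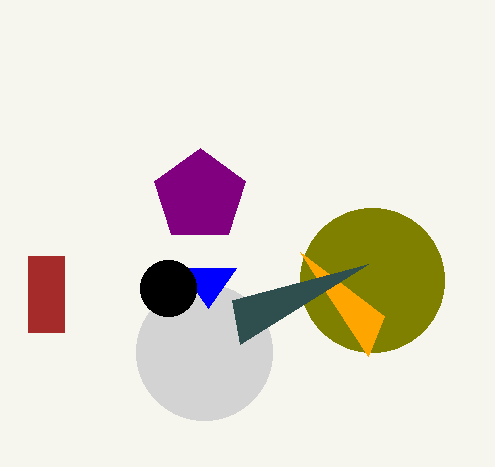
center_x_1 = 200
center_y_1 = 196
radius_1 = 48
center_x_2 = 204
center_y_2 = 352
radius_2 = 68
center_y_3 = 280
radius_3 = 72
px1_4 = 208
py1_4 = 308
px0_5 = 368
py0_5 = 356
py0_6 = 264
center_x_7 = 168
center_y_7 = 288
radius_7 = 28
px0_8 = 28
py0_8 = 256
py1_8 = 332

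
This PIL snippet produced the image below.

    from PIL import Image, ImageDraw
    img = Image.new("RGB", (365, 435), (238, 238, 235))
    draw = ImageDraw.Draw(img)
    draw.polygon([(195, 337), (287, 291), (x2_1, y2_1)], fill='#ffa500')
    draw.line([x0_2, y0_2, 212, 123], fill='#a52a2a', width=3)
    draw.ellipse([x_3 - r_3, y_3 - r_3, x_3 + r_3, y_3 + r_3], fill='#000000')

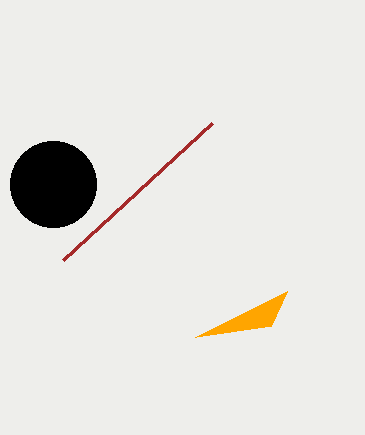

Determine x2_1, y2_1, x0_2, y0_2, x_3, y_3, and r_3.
x2_1 = 271; y2_1 = 326; x0_2 = 63; y0_2 = 260; x_3 = 53; y_3 = 184; r_3 = 43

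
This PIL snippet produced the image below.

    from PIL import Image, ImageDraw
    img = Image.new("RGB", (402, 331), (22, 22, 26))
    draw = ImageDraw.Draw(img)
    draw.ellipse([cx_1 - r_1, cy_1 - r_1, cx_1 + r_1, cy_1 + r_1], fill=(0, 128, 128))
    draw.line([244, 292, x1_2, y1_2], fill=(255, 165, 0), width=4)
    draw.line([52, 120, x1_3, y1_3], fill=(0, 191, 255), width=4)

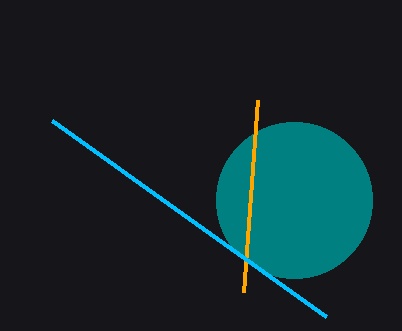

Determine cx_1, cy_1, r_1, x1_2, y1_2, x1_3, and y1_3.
cx_1 = 294
cy_1 = 200
r_1 = 78
x1_2 = 258
y1_2 = 100
x1_3 = 326
y1_3 = 316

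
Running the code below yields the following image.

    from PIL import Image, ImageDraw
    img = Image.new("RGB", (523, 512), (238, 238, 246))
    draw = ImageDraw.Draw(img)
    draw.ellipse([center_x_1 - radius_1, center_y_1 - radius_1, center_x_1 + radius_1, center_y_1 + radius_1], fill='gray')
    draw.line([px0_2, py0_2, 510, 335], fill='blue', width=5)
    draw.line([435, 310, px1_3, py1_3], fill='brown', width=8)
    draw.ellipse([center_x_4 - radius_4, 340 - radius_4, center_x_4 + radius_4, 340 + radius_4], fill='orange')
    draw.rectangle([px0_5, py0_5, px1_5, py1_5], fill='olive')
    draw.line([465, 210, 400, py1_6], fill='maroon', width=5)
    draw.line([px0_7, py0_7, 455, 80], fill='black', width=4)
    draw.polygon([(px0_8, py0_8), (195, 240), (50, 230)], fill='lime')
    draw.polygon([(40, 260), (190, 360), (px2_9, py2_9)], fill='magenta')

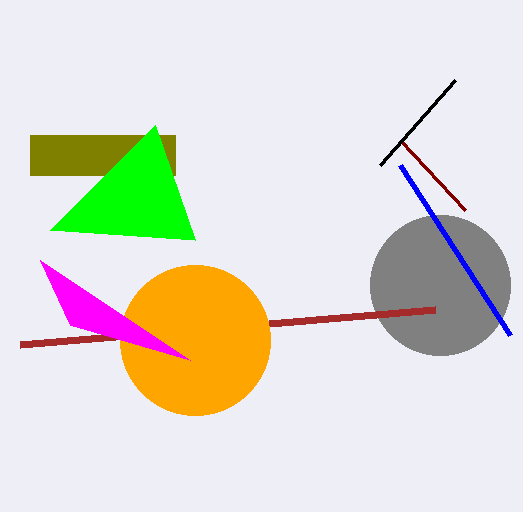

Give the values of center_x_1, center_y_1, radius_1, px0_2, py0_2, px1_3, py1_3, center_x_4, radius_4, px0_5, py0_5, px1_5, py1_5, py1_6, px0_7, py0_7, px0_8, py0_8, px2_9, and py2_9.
center_x_1 = 440, center_y_1 = 285, radius_1 = 70, px0_2 = 400, py0_2 = 165, px1_3 = 20, py1_3 = 345, center_x_4 = 195, radius_4 = 75, px0_5 = 30, py0_5 = 135, px1_5 = 175, py1_5 = 175, py1_6 = 140, px0_7 = 380, py0_7 = 165, px0_8 = 155, py0_8 = 125, px2_9 = 70, py2_9 = 325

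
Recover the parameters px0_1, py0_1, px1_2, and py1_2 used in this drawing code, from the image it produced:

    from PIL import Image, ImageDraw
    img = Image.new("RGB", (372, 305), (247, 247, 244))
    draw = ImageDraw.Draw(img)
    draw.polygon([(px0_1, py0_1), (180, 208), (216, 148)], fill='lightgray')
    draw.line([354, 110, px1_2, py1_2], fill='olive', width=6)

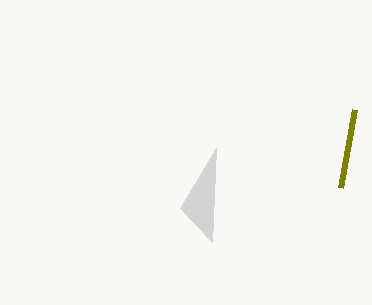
px0_1 = 212; py0_1 = 242; px1_2 = 340; py1_2 = 188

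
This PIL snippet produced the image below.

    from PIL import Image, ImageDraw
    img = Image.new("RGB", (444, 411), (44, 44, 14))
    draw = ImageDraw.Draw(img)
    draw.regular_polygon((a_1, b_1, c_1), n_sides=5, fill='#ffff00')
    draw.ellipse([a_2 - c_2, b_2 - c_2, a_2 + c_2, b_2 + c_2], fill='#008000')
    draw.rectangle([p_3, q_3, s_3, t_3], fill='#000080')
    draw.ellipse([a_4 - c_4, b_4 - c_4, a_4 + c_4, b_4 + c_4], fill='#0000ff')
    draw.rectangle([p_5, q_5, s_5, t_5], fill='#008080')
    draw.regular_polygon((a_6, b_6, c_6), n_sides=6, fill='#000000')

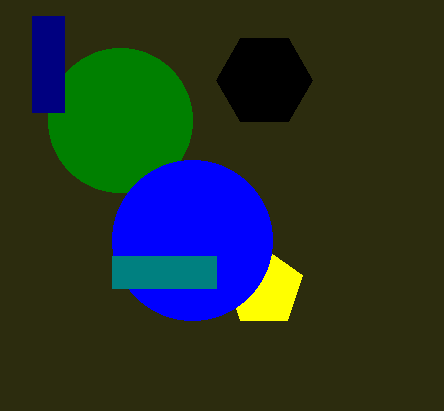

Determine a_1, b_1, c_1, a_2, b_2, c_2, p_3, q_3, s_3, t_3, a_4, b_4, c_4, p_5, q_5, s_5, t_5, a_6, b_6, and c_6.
a_1 = 264, b_1 = 288, c_1 = 40, a_2 = 120, b_2 = 120, c_2 = 72, p_3 = 32, q_3 = 16, s_3 = 64, t_3 = 112, a_4 = 192, b_4 = 240, c_4 = 80, p_5 = 112, q_5 = 256, s_5 = 216, t_5 = 288, a_6 = 264, b_6 = 80, c_6 = 48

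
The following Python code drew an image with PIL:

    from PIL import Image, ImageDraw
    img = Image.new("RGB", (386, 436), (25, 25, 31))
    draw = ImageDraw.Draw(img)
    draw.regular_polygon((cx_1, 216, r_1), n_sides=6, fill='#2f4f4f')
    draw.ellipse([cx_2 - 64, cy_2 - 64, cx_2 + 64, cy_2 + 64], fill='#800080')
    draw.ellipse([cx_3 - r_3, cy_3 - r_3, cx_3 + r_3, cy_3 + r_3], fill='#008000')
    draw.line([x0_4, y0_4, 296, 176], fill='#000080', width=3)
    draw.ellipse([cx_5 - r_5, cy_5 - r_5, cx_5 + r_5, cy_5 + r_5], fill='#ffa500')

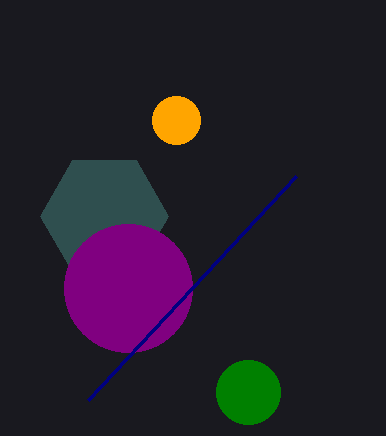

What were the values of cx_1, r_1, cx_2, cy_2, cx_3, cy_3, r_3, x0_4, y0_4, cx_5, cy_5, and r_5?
cx_1 = 104
r_1 = 64
cx_2 = 128
cy_2 = 288
cx_3 = 248
cy_3 = 392
r_3 = 32
x0_4 = 88
y0_4 = 400
cx_5 = 176
cy_5 = 120
r_5 = 24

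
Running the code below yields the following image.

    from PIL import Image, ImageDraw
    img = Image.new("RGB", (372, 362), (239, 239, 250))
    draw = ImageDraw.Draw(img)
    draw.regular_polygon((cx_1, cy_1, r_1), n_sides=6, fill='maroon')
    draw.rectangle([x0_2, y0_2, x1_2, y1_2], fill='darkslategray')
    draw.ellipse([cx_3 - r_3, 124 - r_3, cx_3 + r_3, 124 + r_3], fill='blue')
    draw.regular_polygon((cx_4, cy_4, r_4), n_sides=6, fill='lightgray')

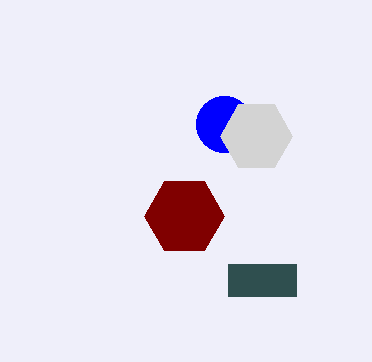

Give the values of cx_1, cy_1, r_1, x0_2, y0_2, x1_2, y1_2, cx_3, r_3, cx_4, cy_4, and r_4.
cx_1 = 184; cy_1 = 216; r_1 = 40; x0_2 = 228; y0_2 = 264; x1_2 = 296; y1_2 = 296; cx_3 = 224; r_3 = 28; cx_4 = 256; cy_4 = 136; r_4 = 36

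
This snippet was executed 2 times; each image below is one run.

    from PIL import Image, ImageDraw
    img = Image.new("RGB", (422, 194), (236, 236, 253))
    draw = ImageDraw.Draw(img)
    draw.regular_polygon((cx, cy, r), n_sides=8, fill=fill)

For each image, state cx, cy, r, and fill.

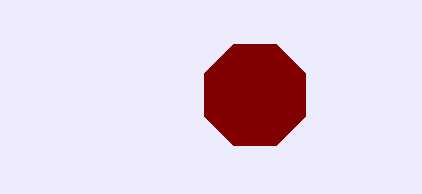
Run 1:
cx = 255
cy = 95
r = 55
fill = 'maroon'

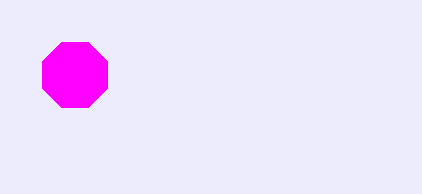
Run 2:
cx = 75
cy = 75
r = 35
fill = 'magenta'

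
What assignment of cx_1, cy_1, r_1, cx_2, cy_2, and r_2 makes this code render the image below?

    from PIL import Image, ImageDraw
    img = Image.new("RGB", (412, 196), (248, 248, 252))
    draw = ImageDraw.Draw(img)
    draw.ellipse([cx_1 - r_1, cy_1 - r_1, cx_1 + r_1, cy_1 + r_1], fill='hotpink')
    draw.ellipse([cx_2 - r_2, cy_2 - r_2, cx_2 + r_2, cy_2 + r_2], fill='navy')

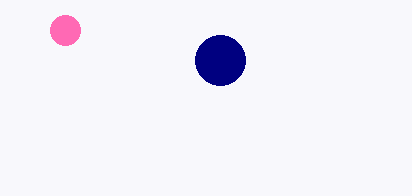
cx_1 = 65
cy_1 = 30
r_1 = 15
cx_2 = 220
cy_2 = 60
r_2 = 25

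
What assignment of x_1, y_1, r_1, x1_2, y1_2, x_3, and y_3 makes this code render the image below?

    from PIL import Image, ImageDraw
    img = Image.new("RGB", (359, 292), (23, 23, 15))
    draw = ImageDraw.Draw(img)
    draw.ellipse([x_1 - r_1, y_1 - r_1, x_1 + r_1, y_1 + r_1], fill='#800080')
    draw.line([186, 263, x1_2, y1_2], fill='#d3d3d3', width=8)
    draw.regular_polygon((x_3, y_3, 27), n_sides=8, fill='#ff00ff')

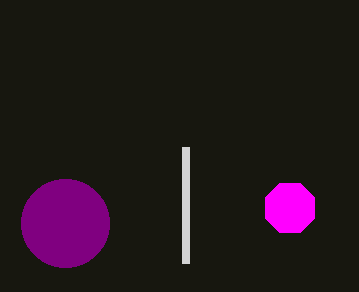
x_1 = 65
y_1 = 223
r_1 = 44
x1_2 = 186
y1_2 = 147
x_3 = 290
y_3 = 208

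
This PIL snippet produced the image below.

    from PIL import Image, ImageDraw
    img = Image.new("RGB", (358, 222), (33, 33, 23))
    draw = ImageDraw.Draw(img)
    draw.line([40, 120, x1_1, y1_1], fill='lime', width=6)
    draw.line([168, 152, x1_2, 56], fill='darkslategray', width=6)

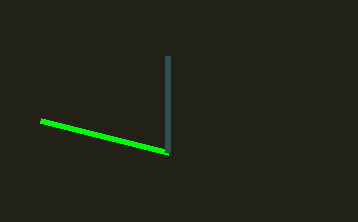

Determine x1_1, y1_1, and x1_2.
x1_1 = 168, y1_1 = 152, x1_2 = 168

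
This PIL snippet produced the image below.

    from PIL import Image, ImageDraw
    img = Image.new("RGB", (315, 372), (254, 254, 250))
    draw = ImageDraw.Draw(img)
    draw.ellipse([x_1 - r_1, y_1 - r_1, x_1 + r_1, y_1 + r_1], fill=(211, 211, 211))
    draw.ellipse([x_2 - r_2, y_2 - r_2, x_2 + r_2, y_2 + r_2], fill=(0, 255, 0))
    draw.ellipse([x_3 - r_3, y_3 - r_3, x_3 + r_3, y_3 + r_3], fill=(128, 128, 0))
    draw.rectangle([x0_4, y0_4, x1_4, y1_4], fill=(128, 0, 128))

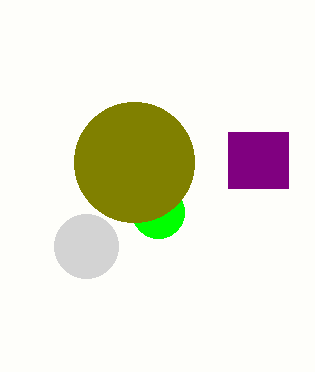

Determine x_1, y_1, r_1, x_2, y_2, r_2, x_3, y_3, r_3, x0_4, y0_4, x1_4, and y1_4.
x_1 = 86, y_1 = 246, r_1 = 32, x_2 = 158, y_2 = 212, r_2 = 26, x_3 = 134, y_3 = 162, r_3 = 60, x0_4 = 228, y0_4 = 132, x1_4 = 288, y1_4 = 188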